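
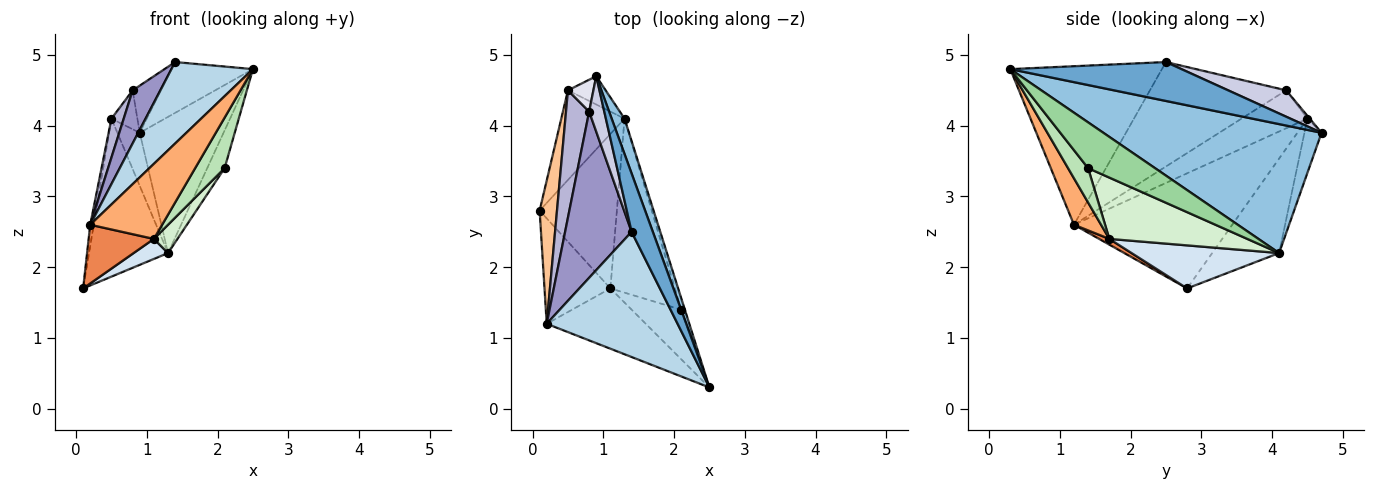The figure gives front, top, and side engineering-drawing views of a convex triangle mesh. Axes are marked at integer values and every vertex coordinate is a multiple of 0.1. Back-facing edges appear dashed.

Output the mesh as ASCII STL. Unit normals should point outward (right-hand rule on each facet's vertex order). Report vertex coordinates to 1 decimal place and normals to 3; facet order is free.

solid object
 facet normal 0.810 0.385 0.442
  outer loop
   vertex 1.4 2.5 4.9
   vertex 2.5 0.3 4.8
   vertex 0.9 4.7 3.9
  endloop
 endfacet
 facet normal 0.930 0.357 0.093
  outer loop
   vertex 1.3 4.1 2.2
   vertex 0.9 4.7 3.9
   vertex 2.5 0.3 4.8
  endloop
 endfacet
 facet normal -0.712 -0.383 0.588
  outer loop
   vertex 0.2 1.2 2.6
   vertex 2.5 0.3 4.8
   vertex 1.4 2.5 4.9
  endloop
 endfacet
 facet normal 0.484 -0.113 -0.868
  outer loop
   vertex 1.1 1.7 2.4
   vertex 0.1 2.8 1.7
   vertex 1.3 4.1 2.2
  endloop
 endfacet
 facet normal 0.076 -0.485 -0.871
  outer loop
   vertex 1.1 1.7 2.4
   vertex 0.2 1.2 2.6
   vertex 0.1 2.8 1.7
  endloop
 endfacet
 facet normal 0.282 -0.748 -0.601
  outer loop
   vertex 1.1 1.7 2.4
   vertex 2.5 0.3 4.8
   vertex 0.2 1.2 2.6
  endloop
 endfacet
 facet normal -0.989 0.022 0.149
  outer loop
   vertex 0.5 4.5 4.1
   vertex 0.1 2.8 1.7
   vertex 0.2 1.2 2.6
  endloop
 endfacet
 facet normal -0.593 0.700 -0.397
  outer loop
   vertex 0.5 4.5 4.1
   vertex 1.3 4.1 2.2
   vertex 0.1 2.8 1.7
  endloop
 endfacet
 facet normal -0.560 0.731 -0.390
  outer loop
   vertex 0.5 4.5 4.1
   vertex 0.9 4.7 3.9
   vertex 1.3 4.1 2.2
  endloop
 endfacet
 facet normal 0.965 0.251 -0.078
  outer loop
   vertex 2.1 1.4 3.4
   vertex 1.3 4.1 2.2
   vertex 2.5 0.3 4.8
  endloop
 endfacet
 facet normal 0.437 -0.642 -0.630
  outer loop
   vertex 2.1 1.4 3.4
   vertex 2.5 0.3 4.8
   vertex 1.1 1.7 2.4
  endloop
 endfacet
 facet normal 0.684 -0.117 -0.720
  outer loop
   vertex 2.1 1.4 3.4
   vertex 1.1 1.7 2.4
   vertex 1.3 4.1 2.2
  endloop
 endfacet
 facet normal -0.831 -0.169 0.529
  outer loop
   vertex 0.8 4.2 4.5
   vertex 0.2 1.2 2.6
   vertex 1.4 2.5 4.9
  endloop
 endfacet
 facet normal -0.843 -0.157 0.514
  outer loop
   vertex 0.8 4.2 4.5
   vertex 0.5 4.5 4.1
   vertex 0.2 1.2 2.6
  endloop
 endfacet
 facet normal 0.799 0.390 0.458
  outer loop
   vertex 0.8 4.2 4.5
   vertex 1.4 2.5 4.9
   vertex 0.9 4.7 3.9
  endloop
 endfacet
 facet normal -0.070 0.772 0.632
  outer loop
   vertex 0.8 4.2 4.5
   vertex 0.9 4.7 3.9
   vertex 0.5 4.5 4.1
  endloop
 endfacet
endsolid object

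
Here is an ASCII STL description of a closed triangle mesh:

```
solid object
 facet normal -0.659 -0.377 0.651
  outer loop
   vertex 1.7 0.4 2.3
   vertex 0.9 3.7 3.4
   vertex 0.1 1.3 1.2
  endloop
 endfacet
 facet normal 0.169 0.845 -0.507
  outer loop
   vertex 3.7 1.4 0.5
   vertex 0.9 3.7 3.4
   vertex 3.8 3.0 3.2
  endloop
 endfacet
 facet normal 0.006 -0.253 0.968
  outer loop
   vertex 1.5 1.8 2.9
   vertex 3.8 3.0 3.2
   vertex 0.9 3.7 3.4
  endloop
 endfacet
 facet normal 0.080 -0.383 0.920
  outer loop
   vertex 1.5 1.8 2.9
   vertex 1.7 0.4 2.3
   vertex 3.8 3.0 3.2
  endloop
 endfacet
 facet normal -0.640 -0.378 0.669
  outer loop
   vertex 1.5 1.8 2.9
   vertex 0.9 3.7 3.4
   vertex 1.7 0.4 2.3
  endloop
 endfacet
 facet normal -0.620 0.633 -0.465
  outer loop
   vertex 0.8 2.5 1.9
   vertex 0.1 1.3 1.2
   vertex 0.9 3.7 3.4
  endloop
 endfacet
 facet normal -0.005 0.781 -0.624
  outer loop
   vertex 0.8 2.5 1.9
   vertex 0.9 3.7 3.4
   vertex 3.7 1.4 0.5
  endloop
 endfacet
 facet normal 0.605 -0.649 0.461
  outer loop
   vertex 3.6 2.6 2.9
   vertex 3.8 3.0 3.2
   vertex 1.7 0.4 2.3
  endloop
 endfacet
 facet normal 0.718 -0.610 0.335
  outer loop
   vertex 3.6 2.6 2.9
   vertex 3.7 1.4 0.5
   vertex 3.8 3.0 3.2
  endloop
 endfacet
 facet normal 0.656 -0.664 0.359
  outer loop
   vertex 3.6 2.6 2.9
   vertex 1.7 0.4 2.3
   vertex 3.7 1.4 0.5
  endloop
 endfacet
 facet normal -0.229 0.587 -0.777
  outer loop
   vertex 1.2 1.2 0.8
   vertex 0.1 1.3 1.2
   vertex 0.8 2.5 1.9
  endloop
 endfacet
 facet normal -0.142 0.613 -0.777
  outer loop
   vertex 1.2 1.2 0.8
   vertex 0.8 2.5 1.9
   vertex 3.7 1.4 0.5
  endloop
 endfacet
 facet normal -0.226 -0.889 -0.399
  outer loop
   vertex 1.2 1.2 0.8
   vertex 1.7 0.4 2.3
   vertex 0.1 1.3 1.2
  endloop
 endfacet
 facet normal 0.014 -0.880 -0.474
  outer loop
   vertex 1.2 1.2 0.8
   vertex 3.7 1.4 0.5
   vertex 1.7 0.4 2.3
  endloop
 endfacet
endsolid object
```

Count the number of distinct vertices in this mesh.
9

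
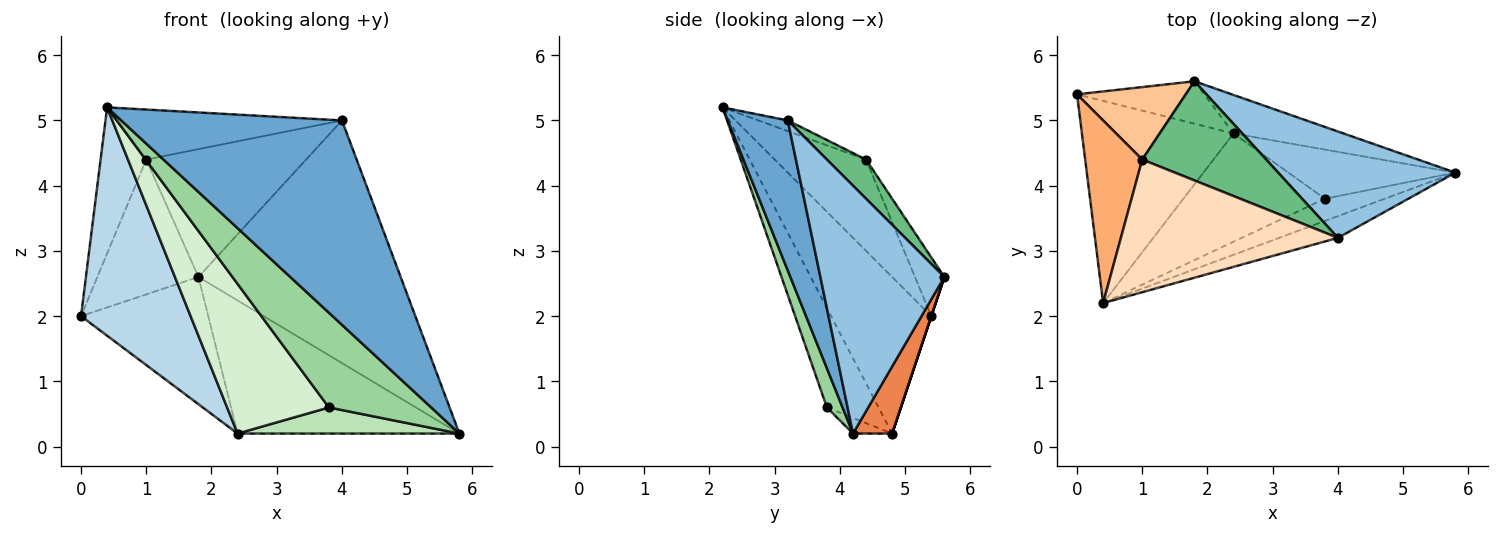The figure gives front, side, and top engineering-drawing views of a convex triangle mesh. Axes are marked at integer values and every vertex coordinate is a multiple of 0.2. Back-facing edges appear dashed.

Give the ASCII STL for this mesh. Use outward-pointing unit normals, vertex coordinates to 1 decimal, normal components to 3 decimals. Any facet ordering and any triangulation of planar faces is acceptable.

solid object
 facet normal 0.261 -0.960 -0.102
  outer loop
   vertex 4.0 3.2 5.0
   vertex 0.4 2.2 5.2
   vertex 5.8 4.2 0.2
  endloop
 endfacet
 facet normal 0.490 0.799 0.350
  outer loop
   vertex 4.0 3.2 5.0
   vertex 5.8 4.2 0.2
   vertex 1.8 5.6 2.6
  endloop
 endfacet
 facet normal -0.565 -0.618 -0.547
  outer loop
   vertex 2.4 4.8 0.2
   vertex 0.4 2.2 5.2
   vertex 0.0 5.4 2.0
  endloop
 endfacet
 facet normal 0.000 0.949 -0.316
  outer loop
   vertex 2.4 4.8 0.2
   vertex 0.0 5.4 2.0
   vertex 1.8 5.6 2.6
  endloop
 endfacet
 facet normal 0.167 0.947 -0.274
  outer loop
   vertex 2.4 4.8 0.2
   vertex 1.8 5.6 2.6
   vertex 5.8 4.2 0.2
  endloop
 endfacet
 facet normal -0.781 0.390 0.488
  outer loop
   vertex 1.0 4.4 4.4
   vertex 0.0 5.4 2.0
   vertex 0.4 2.2 5.2
  endloop
 endfacet
 facet normal -0.248 0.853 0.459
  outer loop
   vertex 1.0 4.4 4.4
   vertex 1.8 5.6 2.6
   vertex 0.0 5.4 2.0
  endloop
 endfacet
 facet normal -0.046 0.352 0.935
  outer loop
   vertex 1.0 4.4 4.4
   vertex 0.4 2.2 5.2
   vertex 4.0 3.2 5.0
  endloop
 endfacet
 facet normal 0.190 0.776 0.602
  outer loop
   vertex 1.0 4.4 4.4
   vertex 4.0 3.2 5.0
   vertex 1.8 5.6 2.6
  endloop
 endfacet
 facet normal 0.147 -0.963 -0.226
  outer loop
   vertex 3.8 3.8 0.6
   vertex 5.8 4.2 0.2
   vertex 0.4 2.2 5.2
  endloop
 endfacet
 facet normal -0.083 -0.468 -0.880
  outer loop
   vertex 3.8 3.8 0.6
   vertex 2.4 4.8 0.2
   vertex 5.8 4.2 0.2
  endloop
 endfacet
 facet normal -0.380 -0.749 -0.542
  outer loop
   vertex 3.8 3.8 0.6
   vertex 0.4 2.2 5.2
   vertex 2.4 4.8 0.2
  endloop
 endfacet
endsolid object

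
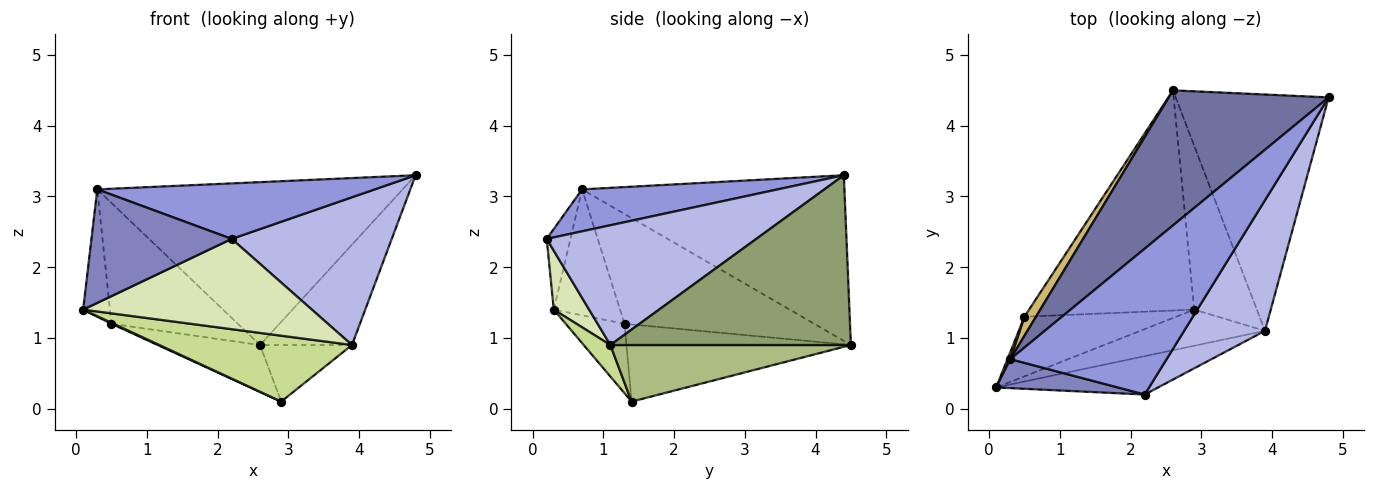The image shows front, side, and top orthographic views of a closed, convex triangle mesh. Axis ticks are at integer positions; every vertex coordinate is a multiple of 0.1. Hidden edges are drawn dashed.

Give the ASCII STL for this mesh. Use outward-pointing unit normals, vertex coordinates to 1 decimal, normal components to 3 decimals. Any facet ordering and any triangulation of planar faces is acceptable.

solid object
 facet normal -0.552 0.642 0.532
  outer loop
   vertex 0.3 0.7 3.1
   vertex 4.8 4.4 3.3
   vertex 2.6 4.5 0.9
  endloop
 endfacet
 facet normal -0.162 -0.956 0.244
  outer loop
   vertex 0.3 0.7 3.1
   vertex 0.1 0.3 1.4
   vertex 2.2 0.2 2.4
  endloop
 endfacet
 facet normal 0.243 -0.345 0.907
  outer loop
   vertex 0.3 0.7 3.1
   vertex 2.2 0.2 2.4
   vertex 4.8 4.4 3.3
  endloop
 endfacet
 facet normal 0.700 -0.535 0.473
  outer loop
   vertex 3.9 1.1 0.9
   vertex 4.8 4.4 3.3
   vertex 2.2 0.2 2.4
  endloop
 endfacet
 facet normal 0.715 0.273 -0.644
  outer loop
   vertex 3.9 1.1 0.9
   vertex 2.6 4.5 0.9
   vertex 4.8 4.4 3.3
  endloop
 endfacet
 facet normal 0.649 0.248 -0.719
  outer loop
   vertex 3.9 1.1 0.9
   vertex 2.9 1.4 0.1
   vertex 2.6 4.5 0.9
  endloop
 endfacet
 facet normal 0.121 -0.871 -0.477
  outer loop
   vertex 3.9 1.1 0.9
   vertex 0.1 0.3 1.4
   vertex 2.9 1.4 0.1
  endloop
 endfacet
 facet normal 0.141 -0.911 -0.387
  outer loop
   vertex 3.9 1.1 0.9
   vertex 2.2 0.2 2.4
   vertex 0.1 0.3 1.4
  endloop
 endfacet
 facet normal -0.927 0.375 0.021
  outer loop
   vertex 0.5 1.3 1.2
   vertex 0.1 0.3 1.4
   vertex 0.3 0.7 3.1
  endloop
 endfacet
 facet normal -0.829 0.552 0.087
  outer loop
   vertex 0.5 1.3 1.2
   vertex 0.3 0.7 3.1
   vertex 2.6 4.5 0.9
  endloop
 endfacet
 facet normal -0.416 -0.015 -0.909
  outer loop
   vertex 0.5 1.3 1.2
   vertex 2.9 1.4 0.1
   vertex 0.1 0.3 1.4
  endloop
 endfacet
 facet normal -0.416 0.189 -0.890
  outer loop
   vertex 0.5 1.3 1.2
   vertex 2.6 4.5 0.9
   vertex 2.9 1.4 0.1
  endloop
 endfacet
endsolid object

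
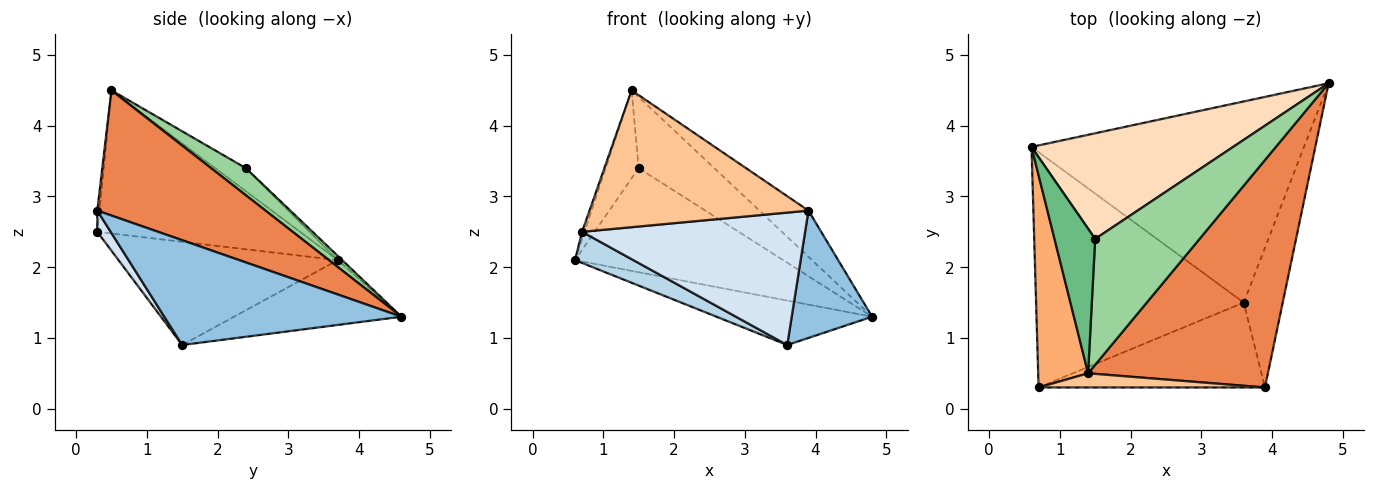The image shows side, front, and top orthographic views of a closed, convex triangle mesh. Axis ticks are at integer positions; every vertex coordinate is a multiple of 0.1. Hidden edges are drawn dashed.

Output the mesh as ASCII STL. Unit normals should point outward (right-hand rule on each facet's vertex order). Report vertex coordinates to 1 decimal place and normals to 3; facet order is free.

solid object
 facet normal -0.226 0.210 -0.951
  outer loop
   vertex 3.6 1.5 0.9
   vertex 0.6 3.7 2.1
   vertex 4.8 4.6 1.3
  endloop
 endfacet
 facet normal 0.893 -0.303 -0.332
  outer loop
   vertex 3.6 1.5 0.9
   vertex 4.8 4.6 1.3
   vertex 3.9 0.3 2.8
  endloop
 endfacet
 facet normal -0.442 -0.118 -0.889
  outer loop
   vertex 0.7 0.3 2.5
   vertex 0.6 3.7 2.1
   vertex 3.6 1.5 0.9
  endloop
 endfacet
 facet normal 0.051 -0.841 -0.539
  outer loop
   vertex 0.7 0.3 2.5
   vertex 3.6 1.5 0.9
   vertex 3.9 0.3 2.8
  endloop
 endfacet
 facet normal 0.564 0.164 0.810
  outer loop
   vertex 1.4 0.5 4.5
   vertex 3.9 0.3 2.8
   vertex 4.8 4.6 1.3
  endloop
 endfacet
 facet normal -0.944 0.011 0.329
  outer loop
   vertex 1.4 0.5 4.5
   vertex 0.6 3.7 2.1
   vertex 0.7 0.3 2.5
  endloop
 endfacet
 facet normal -0.010 -0.995 0.103
  outer loop
   vertex 1.4 0.5 4.5
   vertex 0.7 0.3 2.5
   vertex 3.9 0.3 2.8
  endloop
 endfacet
 facet normal -0.015 0.702 0.712
  outer loop
   vertex 1.5 2.4 3.4
   vertex 4.8 4.6 1.3
   vertex 0.6 3.7 2.1
  endloop
 endfacet
 facet normal -0.435 0.468 0.769
  outer loop
   vertex 1.5 2.4 3.4
   vertex 0.6 3.7 2.1
   vertex 1.4 0.5 4.5
  endloop
 endfacet
 facet normal 0.220 0.480 0.849
  outer loop
   vertex 1.5 2.4 3.4
   vertex 1.4 0.5 4.5
   vertex 4.8 4.6 1.3
  endloop
 endfacet
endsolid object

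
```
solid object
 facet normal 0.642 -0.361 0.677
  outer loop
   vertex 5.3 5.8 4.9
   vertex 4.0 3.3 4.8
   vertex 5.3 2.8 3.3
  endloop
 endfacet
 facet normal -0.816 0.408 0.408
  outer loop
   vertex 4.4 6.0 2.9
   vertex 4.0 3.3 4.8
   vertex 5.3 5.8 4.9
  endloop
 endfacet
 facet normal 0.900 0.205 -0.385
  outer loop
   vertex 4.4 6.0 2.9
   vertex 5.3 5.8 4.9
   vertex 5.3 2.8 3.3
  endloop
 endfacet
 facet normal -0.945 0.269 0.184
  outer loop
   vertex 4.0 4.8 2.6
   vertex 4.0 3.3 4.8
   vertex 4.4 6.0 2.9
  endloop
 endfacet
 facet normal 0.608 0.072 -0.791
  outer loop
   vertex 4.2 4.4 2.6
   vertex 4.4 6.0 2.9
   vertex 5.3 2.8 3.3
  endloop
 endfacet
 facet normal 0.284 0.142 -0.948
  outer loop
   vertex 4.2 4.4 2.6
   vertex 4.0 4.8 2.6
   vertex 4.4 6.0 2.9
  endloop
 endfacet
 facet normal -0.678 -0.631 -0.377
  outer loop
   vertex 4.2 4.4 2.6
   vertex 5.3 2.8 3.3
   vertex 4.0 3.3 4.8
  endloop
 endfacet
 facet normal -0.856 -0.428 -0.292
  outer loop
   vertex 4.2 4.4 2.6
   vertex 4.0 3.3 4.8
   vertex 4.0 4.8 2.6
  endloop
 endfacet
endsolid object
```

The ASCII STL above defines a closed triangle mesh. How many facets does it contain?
8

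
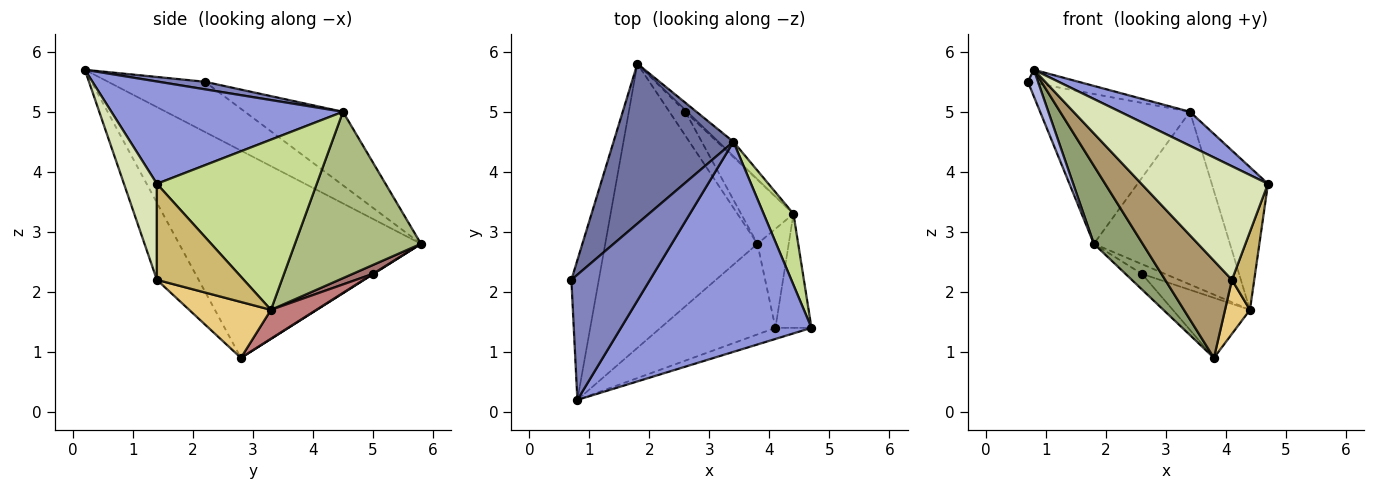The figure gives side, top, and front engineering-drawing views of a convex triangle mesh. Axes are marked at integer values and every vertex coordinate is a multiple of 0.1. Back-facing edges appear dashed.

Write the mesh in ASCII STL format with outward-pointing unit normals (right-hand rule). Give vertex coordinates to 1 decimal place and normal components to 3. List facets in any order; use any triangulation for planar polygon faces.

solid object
 facet normal -0.408 0.624 0.666
  outer loop
   vertex 3.4 4.5 5.0
   vertex 1.8 5.8 2.8
   vertex 0.7 2.2 5.5
  endloop
 endfacet
 facet normal 0.095 0.104 0.990
  outer loop
   vertex 0.8 0.2 5.7
   vertex 3.4 4.5 5.0
   vertex 0.7 2.2 5.5
  endloop
 endfacet
 facet normal 0.468 -0.141 0.872
  outer loop
   vertex 0.8 0.2 5.7
   vertex 4.7 1.4 3.8
   vertex 3.4 4.5 5.0
  endloop
 endfacet
 facet normal -0.874 -0.091 -0.478
  outer loop
   vertex 0.8 0.2 5.7
   vertex 0.7 2.2 5.5
   vertex 1.8 5.8 2.8
  endloop
 endfacet
 facet normal -0.796 -0.160 -0.584
  outer loop
   vertex 0.8 0.2 5.7
   vertex 1.8 5.8 2.8
   vertex 3.8 2.8 0.9
  endloop
 endfacet
 facet normal 0.678 0.732 -0.061
  outer loop
   vertex 4.4 3.3 1.7
   vertex 1.8 5.8 2.8
   vertex 3.4 4.5 5.0
  endloop
 endfacet
 facet normal 0.931 0.327 0.163
  outer loop
   vertex 4.4 3.3 1.7
   vertex 3.4 4.5 5.0
   vertex 4.7 1.4 3.8
  endloop
 endfacet
 facet normal 0.251 -0.963 -0.094
  outer loop
   vertex 4.1 1.4 2.2
   vertex 4.7 1.4 3.8
   vertex 0.8 0.2 5.7
  endloop
 endfacet
 facet normal -0.416 -0.665 -0.620
  outer loop
   vertex 4.1 1.4 2.2
   vertex 0.8 0.2 5.7
   vertex 3.8 2.8 0.9
  endloop
 endfacet
 facet normal 0.910 -0.234 -0.341
  outer loop
   vertex 4.1 1.4 2.2
   vertex 4.4 3.3 1.7
   vertex 4.7 1.4 3.8
  endloop
 endfacet
 facet normal 0.843 -0.257 -0.472
  outer loop
   vertex 4.1 1.4 2.2
   vertex 3.8 2.8 0.9
   vertex 4.4 3.3 1.7
  endloop
 endfacet
 facet normal 0.021 0.545 -0.838
  outer loop
   vertex 2.6 5.0 2.3
   vertex 3.8 2.8 0.9
   vertex 1.8 5.8 2.8
  endloop
 endfacet
 facet normal 0.654 0.743 -0.141
  outer loop
   vertex 2.6 5.0 2.3
   vertex 1.8 5.8 2.8
   vertex 4.4 3.3 1.7
  endloop
 endfacet
 facet normal 0.374 0.634 -0.677
  outer loop
   vertex 2.6 5.0 2.3
   vertex 4.4 3.3 1.7
   vertex 3.8 2.8 0.9
  endloop
 endfacet
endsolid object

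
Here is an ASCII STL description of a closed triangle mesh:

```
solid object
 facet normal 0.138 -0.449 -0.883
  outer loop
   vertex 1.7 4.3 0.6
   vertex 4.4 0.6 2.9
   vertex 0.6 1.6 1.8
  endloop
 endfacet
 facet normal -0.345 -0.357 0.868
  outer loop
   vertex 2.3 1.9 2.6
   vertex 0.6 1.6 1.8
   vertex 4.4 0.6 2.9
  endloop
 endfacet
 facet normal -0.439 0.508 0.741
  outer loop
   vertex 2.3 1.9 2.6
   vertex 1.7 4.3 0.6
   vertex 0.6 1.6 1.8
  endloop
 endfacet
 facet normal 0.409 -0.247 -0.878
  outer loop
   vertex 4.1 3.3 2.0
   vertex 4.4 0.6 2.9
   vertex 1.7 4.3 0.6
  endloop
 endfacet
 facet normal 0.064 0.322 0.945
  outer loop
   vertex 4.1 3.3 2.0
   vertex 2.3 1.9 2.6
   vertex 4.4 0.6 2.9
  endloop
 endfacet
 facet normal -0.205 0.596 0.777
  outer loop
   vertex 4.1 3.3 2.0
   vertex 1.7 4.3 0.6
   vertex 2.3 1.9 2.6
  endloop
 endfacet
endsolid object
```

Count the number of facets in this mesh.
6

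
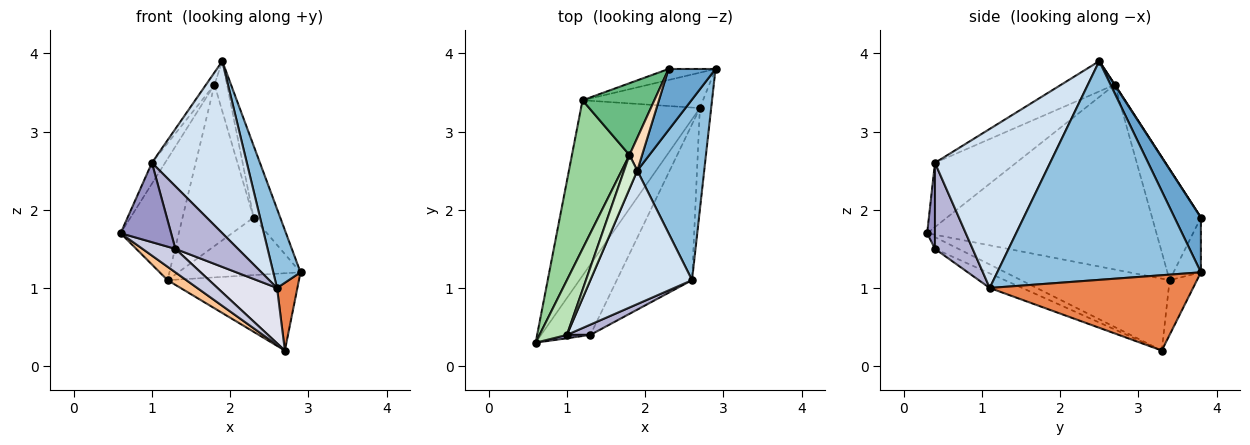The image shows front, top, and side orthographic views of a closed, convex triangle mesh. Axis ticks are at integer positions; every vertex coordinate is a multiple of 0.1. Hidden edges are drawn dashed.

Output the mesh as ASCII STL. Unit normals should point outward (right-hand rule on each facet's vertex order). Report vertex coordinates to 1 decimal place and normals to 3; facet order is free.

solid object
 facet normal 0.602 0.609 0.516
  outer loop
   vertex 1.9 2.5 3.9
   vertex 2.9 3.8 1.2
   vertex 2.3 3.8 1.9
  endloop
 endfacet
 facet normal 0.949 -0.127 0.290
  outer loop
   vertex 2.6 1.1 1.0
   vertex 2.9 3.8 1.2
   vertex 1.9 2.5 3.9
  endloop
 endfacet
 facet normal -0.215 0.959 -0.184
  outer loop
   vertex 1.2 3.4 1.1
   vertex 2.3 3.8 1.9
   vertex 2.9 3.8 1.2
  endloop
 endfacet
 facet normal 0.692 -0.570 0.442
  outer loop
   vertex 1.0 0.4 2.6
   vertex 2.6 1.1 1.0
   vertex 1.9 2.5 3.9
  endloop
 endfacet
 facet normal 0.984 -0.098 -0.148
  outer loop
   vertex 2.7 3.3 0.2
   vertex 2.9 3.8 1.2
   vertex 2.6 1.1 1.0
  endloop
 endfacet
 facet normal -0.186 0.893 -0.409
  outer loop
   vertex 2.7 3.3 0.2
   vertex 1.2 3.4 1.1
   vertex 2.9 3.8 1.2
  endloop
 endfacet
 facet normal -0.517 -0.065 -0.854
  outer loop
   vertex 2.7 3.3 0.2
   vertex 0.6 0.3 1.7
   vertex 1.2 3.4 1.1
  endloop
 endfacet
 facet normal 0.026 0.836 0.548
  outer loop
   vertex 1.8 2.7 3.6
   vertex 1.9 2.5 3.9
   vertex 2.3 3.8 1.9
  endloop
 endfacet
 facet normal -0.532 0.774 0.344
  outer loop
   vertex 1.8 2.7 3.6
   vertex 2.3 3.8 1.9
   vertex 1.2 3.4 1.1
  endloop
 endfacet
 facet normal -0.928 0.235 0.289
  outer loop
   vertex 1.8 2.7 3.6
   vertex 1.2 3.4 1.1
   vertex 0.6 0.3 1.7
  endloop
 endfacet
 facet normal -0.910 0.148 0.388
  outer loop
   vertex 1.8 2.7 3.6
   vertex 0.6 0.3 1.7
   vertex 1.0 0.4 2.6
  endloop
 endfacet
 facet normal -0.907 0.143 0.397
  outer loop
   vertex 1.8 2.7 3.6
   vertex 1.0 0.4 2.6
   vertex 1.9 2.5 3.9
  endloop
 endfacet
 facet normal 0.153 -0.987 0.042
  outer loop
   vertex 1.3 0.4 1.5
   vertex 1.0 0.4 2.6
   vertex 0.6 0.3 1.7
  endloop
 endfacet
 facet normal 0.510 -0.849 0.139
  outer loop
   vertex 1.3 0.4 1.5
   vertex 2.6 1.1 1.0
   vertex 1.0 0.4 2.6
  endloop
 endfacet
 facet normal -0.220 -0.308 -0.925
  outer loop
   vertex 1.3 0.4 1.5
   vertex 0.6 0.3 1.7
   vertex 2.7 3.3 0.2
  endloop
 endfacet
 facet normal -0.179 -0.329 -0.927
  outer loop
   vertex 1.3 0.4 1.5
   vertex 2.7 3.3 0.2
   vertex 2.6 1.1 1.0
  endloop
 endfacet
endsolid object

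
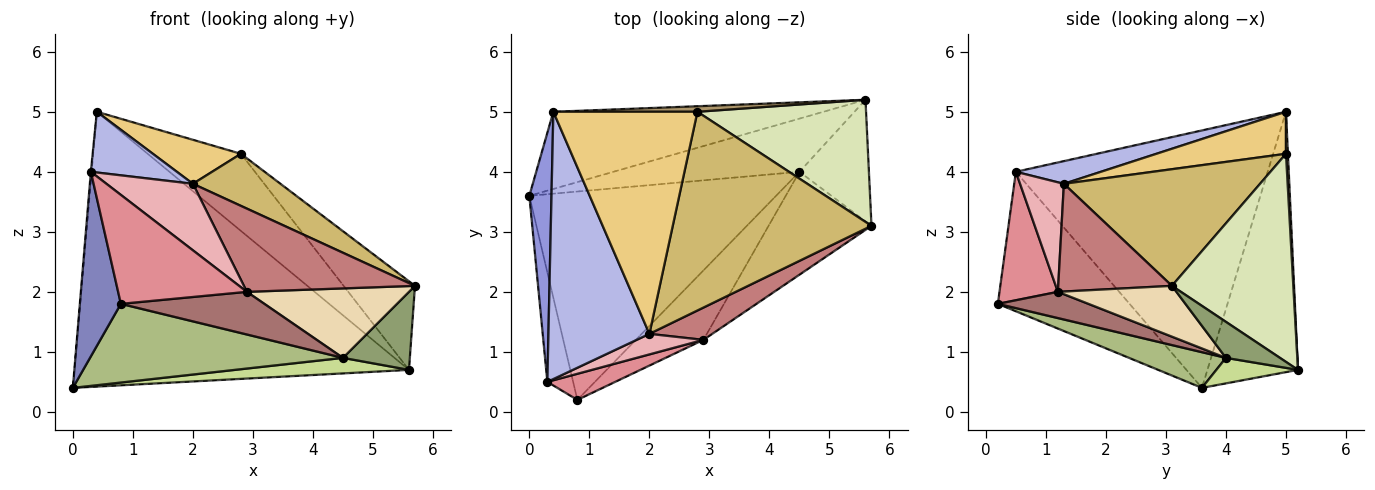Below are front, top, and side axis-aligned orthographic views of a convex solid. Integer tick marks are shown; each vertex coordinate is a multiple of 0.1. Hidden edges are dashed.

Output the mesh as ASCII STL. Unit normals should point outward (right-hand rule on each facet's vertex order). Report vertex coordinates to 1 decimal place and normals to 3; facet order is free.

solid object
 facet normal -0.252 0.932 -0.262
  outer loop
   vertex 5.6 5.2 0.7
   vertex 0.0 3.6 0.4
   vertex 0.4 5.0 5.0
  endloop
 endfacet
 facet normal -0.940 -0.293 -0.174
  outer loop
   vertex 0.3 0.5 4.0
   vertex 0.0 3.6 0.4
   vertex 0.8 0.2 1.8
  endloop
 endfacet
 facet normal -0.996 0.003 0.086
  outer loop
   vertex 0.3 0.5 4.0
   vertex 0.4 5.0 5.0
   vertex 0.0 3.6 0.4
  endloop
 endfacet
 facet normal 0.214 -0.216 0.953
  outer loop
   vertex 0.3 0.5 4.0
   vertex 2.0 1.3 3.8
   vertex 0.4 5.0 5.0
  endloop
 endfacet
 facet normal 0.400 -0.495 -0.771
  outer loop
   vertex 4.5 4.0 0.9
   vertex 5.6 5.2 0.7
   vertex 5.7 3.1 2.1
  endloop
 endfacet
 facet normal 0.134 -0.350 -0.927
  outer loop
   vertex 4.5 4.0 0.9
   vertex 0.8 0.2 1.8
   vertex 0.0 3.6 0.4
  endloop
 endfacet
 facet normal 0.130 -0.278 -0.952
  outer loop
   vertex 4.5 4.0 0.9
   vertex 0.0 3.6 0.4
   vertex 5.6 5.2 0.7
  endloop
 endfacet
 facet normal 0.707 0.415 0.573
  outer loop
   vertex 2.8 5.0 4.3
   vertex 5.7 3.1 2.1
   vertex 5.6 5.2 0.7
  endloop
 endfacet
 facet normal 0.021 0.997 0.072
  outer loop
   vertex 2.8 5.0 4.3
   vertex 5.6 5.2 0.7
   vertex 0.4 5.0 5.0
  endloop
 endfacet
 facet normal 0.494 -0.220 0.841
  outer loop
   vertex 2.8 5.0 4.3
   vertex 2.0 1.3 3.8
   vertex 5.7 3.1 2.1
  endloop
 endfacet
 facet normal 0.275 -0.187 0.943
  outer loop
   vertex 2.8 5.0 4.3
   vertex 0.4 5.0 5.0
   vertex 2.0 1.3 3.8
  endloop
 endfacet
 facet normal 0.379 -0.518 -0.767
  outer loop
   vertex 2.9 1.2 2.0
   vertex 4.5 4.0 0.9
   vertex 5.7 3.1 2.1
  endloop
 endfacet
 facet normal 0.314 -0.497 -0.809
  outer loop
   vertex 2.9 1.2 2.0
   vertex 0.8 0.2 1.8
   vertex 4.5 4.0 0.9
  endloop
 endfacet
 facet normal 0.527 -0.792 0.307
  outer loop
   vertex 2.9 1.2 2.0
   vertex 5.7 3.1 2.1
   vertex 2.0 1.3 3.8
  endloop
 endfacet
 facet normal 0.403 -0.890 0.213
  outer loop
   vertex 2.9 1.2 2.0
   vertex 0.3 0.5 4.0
   vertex 0.8 0.2 1.8
  endloop
 endfacet
 facet normal 0.436 -0.860 0.266
  outer loop
   vertex 2.9 1.2 2.0
   vertex 2.0 1.3 3.8
   vertex 0.3 0.5 4.0
  endloop
 endfacet
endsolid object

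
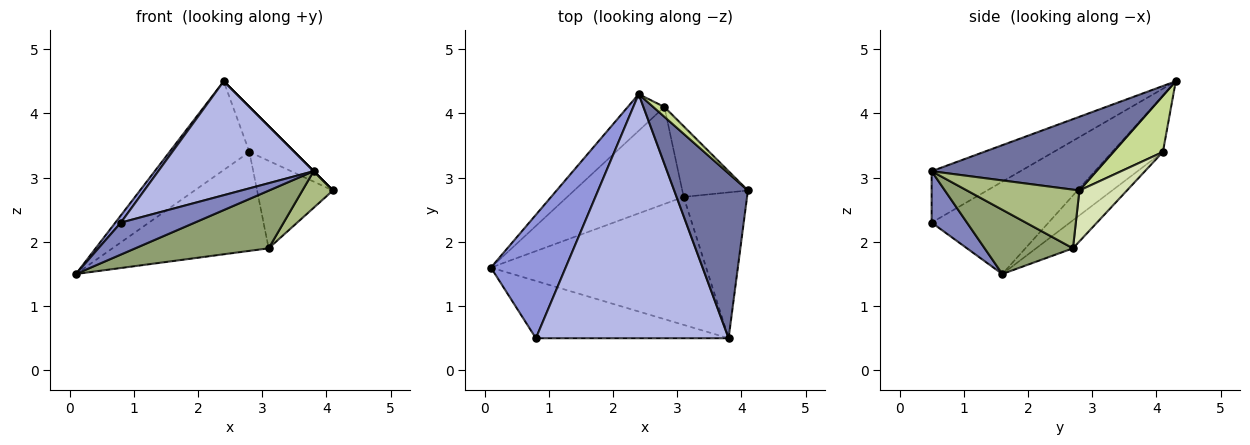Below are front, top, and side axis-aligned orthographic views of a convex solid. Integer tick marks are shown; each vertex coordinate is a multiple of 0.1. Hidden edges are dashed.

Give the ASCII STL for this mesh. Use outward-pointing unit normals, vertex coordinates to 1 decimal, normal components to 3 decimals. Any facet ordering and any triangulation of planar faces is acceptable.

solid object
 facet normal 0.707 0.000 0.707
  outer loop
   vertex 2.4 4.3 4.5
   vertex 3.8 0.5 3.1
   vertex 4.1 2.8 2.8
  endloop
 endfacet
 facet normal 0.227 -0.474 -0.851
  outer loop
   vertex 0.8 0.5 2.3
   vertex 0.1 1.6 1.5
   vertex 3.8 0.5 3.1
  endloop
 endfacet
 facet normal -0.777 -0.037 0.629
  outer loop
   vertex 0.8 0.5 2.3
   vertex 2.4 4.3 4.5
   vertex 0.1 1.6 1.5
  endloop
 endfacet
 facet normal -0.235 -0.411 0.881
  outer loop
   vertex 0.8 0.5 2.3
   vertex 3.8 0.5 3.1
   vertex 2.4 4.3 4.5
  endloop
 endfacet
 facet normal 0.263 -0.396 -0.880
  outer loop
   vertex 3.1 2.7 1.9
   vertex 3.8 0.5 3.1
   vertex 0.1 1.6 1.5
  endloop
 endfacet
 facet normal 0.668 -0.181 -0.722
  outer loop
   vertex 3.1 2.7 1.9
   vertex 4.1 2.8 2.8
   vertex 3.8 0.5 3.1
  endloop
 endfacet
 facet normal 0.732 0.665 0.145
  outer loop
   vertex 2.8 4.1 3.4
   vertex 2.4 4.3 4.5
   vertex 4.1 2.8 2.8
  endloop
 endfacet
 facet normal 0.438 0.699 -0.565
  outer loop
   vertex 2.8 4.1 3.4
   vertex 4.1 2.8 2.8
   vertex 3.1 2.7 1.9
  endloop
 endfacet
 facet normal -0.506 0.797 -0.329
  outer loop
   vertex 2.8 4.1 3.4
   vertex 0.1 1.6 1.5
   vertex 2.4 4.3 4.5
  endloop
 endfacet
 facet normal -0.166 0.704 -0.690
  outer loop
   vertex 2.8 4.1 3.4
   vertex 3.1 2.7 1.9
   vertex 0.1 1.6 1.5
  endloop
 endfacet
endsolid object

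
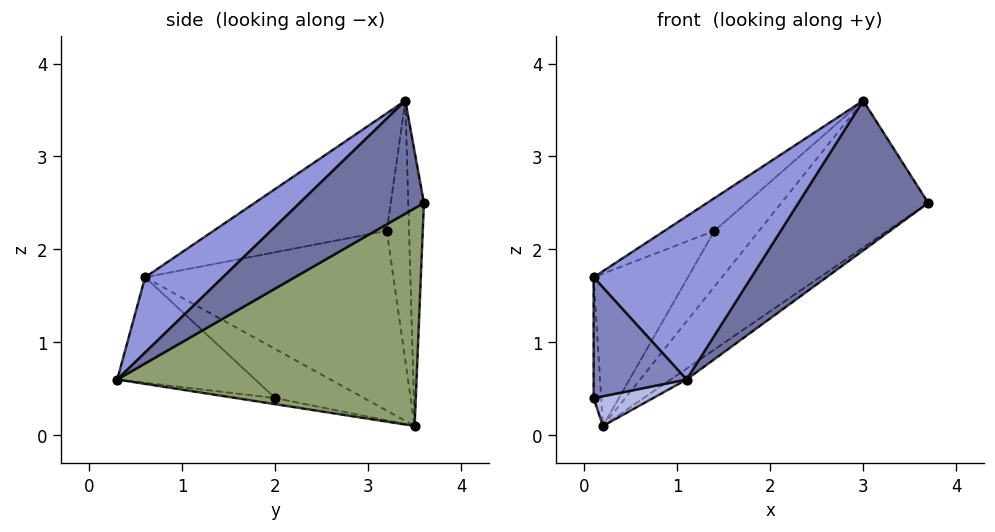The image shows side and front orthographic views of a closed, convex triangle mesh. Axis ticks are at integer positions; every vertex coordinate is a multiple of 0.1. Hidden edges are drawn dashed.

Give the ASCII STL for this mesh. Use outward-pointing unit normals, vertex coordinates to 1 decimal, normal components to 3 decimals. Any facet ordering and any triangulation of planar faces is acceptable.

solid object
 facet normal 0.661 -0.690 0.295
  outer loop
   vertex 3.0 3.4 3.6
   vertex 1.1 0.3 0.6
   vertex 3.7 3.6 2.5
  endloop
 endfacet
 facet normal -0.711 -0.479 -0.516
  outer loop
   vertex 0.1 0.6 1.7
   vertex 0.1 2.0 0.4
   vertex 1.1 0.3 0.6
  endloop
 endfacet
 facet normal 0.371 -0.753 0.543
  outer loop
   vertex 0.1 0.6 1.7
   vertex 1.1 0.3 0.6
   vertex 3.0 3.4 3.6
  endloop
 endfacet
 facet normal -0.123 -0.187 -0.975
  outer loop
   vertex 0.2 3.5 0.1
   vertex 1.1 0.3 0.6
   vertex 0.1 2.0 0.4
  endloop
 endfacet
 facet normal 0.565 0.030 -0.825
  outer loop
   vertex 0.2 3.5 0.1
   vertex 3.7 3.6 2.5
   vertex 1.1 0.3 0.6
  endloop
 endfacet
 facet normal -0.105 0.988 0.113
  outer loop
   vertex 0.2 3.5 0.1
   vertex 3.0 3.4 3.6
   vertex 3.7 3.6 2.5
  endloop
 endfacet
 facet normal -0.992 0.084 0.091
  outer loop
   vertex 0.2 3.5 0.1
   vertex 0.1 2.0 0.4
   vertex 0.1 0.6 1.7
  endloop
 endfacet
 facet normal -0.660 0.190 0.727
  outer loop
   vertex 1.4 3.2 2.2
   vertex 0.1 0.6 1.7
   vertex 3.0 3.4 3.6
  endloop
 endfacet
 facet normal -0.418 0.835 0.358
  outer loop
   vertex 1.4 3.2 2.2
   vertex 3.0 3.4 3.6
   vertex 0.2 3.5 0.1
  endloop
 endfacet
 facet normal -0.807 0.306 0.505
  outer loop
   vertex 1.4 3.2 2.2
   vertex 0.2 3.5 0.1
   vertex 0.1 0.6 1.7
  endloop
 endfacet
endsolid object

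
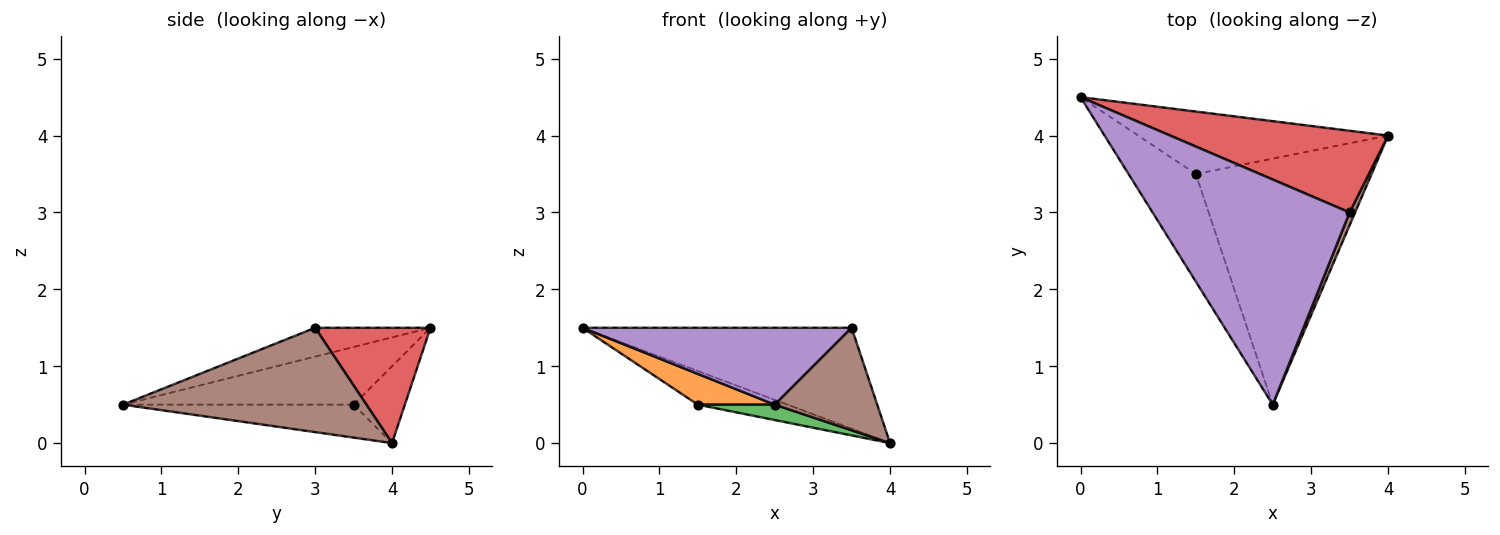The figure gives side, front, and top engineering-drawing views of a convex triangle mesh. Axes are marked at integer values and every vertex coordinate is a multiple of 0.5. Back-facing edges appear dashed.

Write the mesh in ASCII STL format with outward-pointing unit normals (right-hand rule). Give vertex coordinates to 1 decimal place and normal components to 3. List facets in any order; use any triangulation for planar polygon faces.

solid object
 facet normal -0.261 0.458 -0.850
  outer loop
   vertex 1.5 3.5 0.5
   vertex 0.0 4.5 1.5
   vertex 4.0 4.0 0.0
  endloop
 endfacet
 facet normal -0.636 -0.212 -0.742
  outer loop
   vertex 1.5 3.5 0.5
   vertex 2.5 0.5 0.5
   vertex 0.0 4.5 1.5
  endloop
 endfacet
 facet normal -0.184 -0.061 -0.981
  outer loop
   vertex 1.5 3.5 0.5
   vertex 4.0 4.0 0.0
   vertex 2.5 0.5 0.5
  endloop
 endfacet
 facet normal 0.316 0.737 0.597
  outer loop
   vertex 3.5 3.0 1.5
   vertex 4.0 4.0 0.0
   vertex 0.0 4.5 1.5
  endloop
 endfacet
 facet normal -0.137 -0.320 0.937
  outer loop
   vertex 3.5 3.0 1.5
   vertex 0.0 4.5 1.5
   vertex 2.5 0.5 0.5
  endloop
 endfacet
 facet normal 0.921 -0.388 0.048
  outer loop
   vertex 3.5 3.0 1.5
   vertex 2.5 0.5 0.5
   vertex 4.0 4.0 0.0
  endloop
 endfacet
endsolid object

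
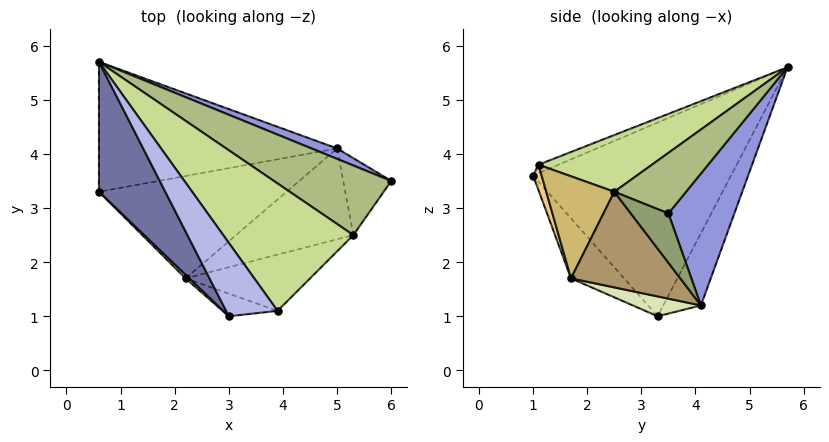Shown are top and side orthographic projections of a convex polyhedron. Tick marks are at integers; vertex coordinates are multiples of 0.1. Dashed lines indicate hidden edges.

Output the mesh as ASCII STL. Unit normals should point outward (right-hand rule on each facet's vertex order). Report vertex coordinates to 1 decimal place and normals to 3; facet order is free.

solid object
 facet normal -0.804 -0.528 0.275
  outer loop
   vertex 3.0 1.0 3.6
   vertex 0.6 5.7 5.6
   vertex 0.6 3.3 1.0
  endloop
 endfacet
 facet normal -0.139 0.878 -0.458
  outer loop
   vertex 5.0 4.1 1.2
   vertex 0.6 3.3 1.0
   vertex 0.6 5.7 5.6
  endloop
 endfacet
 facet normal 0.410 0.909 0.080
  outer loop
   vertex 5.0 4.1 1.2
   vertex 0.6 5.7 5.6
   vertex 6.0 3.5 2.9
  endloop
 endfacet
 facet normal -0.146 -0.450 0.881
  outer loop
   vertex 3.9 1.1 3.8
   vertex 0.6 5.7 5.6
   vertex 3.0 1.0 3.6
  endloop
 endfacet
 facet normal 0.565 -0.615 -0.550
  outer loop
   vertex 5.3 2.5 3.3
   vertex 5.0 4.1 1.2
   vertex 6.0 3.5 2.9
  endloop
 endfacet
 facet normal 0.458 0.035 0.888
  outer loop
   vertex 5.3 2.5 3.3
   vertex 6.0 3.5 2.9
   vertex 0.6 5.7 5.6
  endloop
 endfacet
 facet normal 0.398 -0.072 0.914
  outer loop
   vertex 5.3 2.5 3.3
   vertex 0.6 5.7 5.6
   vertex 3.9 1.1 3.8
  endloop
 endfacet
 facet normal 0.100 -0.313 -0.944
  outer loop
   vertex 2.2 1.7 1.7
   vertex 0.6 3.3 1.0
   vertex 5.0 4.1 1.2
  endloop
 endfacet
 facet normal 0.470 -0.668 -0.576
  outer loop
   vertex 2.2 1.7 1.7
   vertex 5.0 4.1 1.2
   vertex 5.3 2.5 3.3
  endloop
 endfacet
 facet normal 0.469 -0.673 -0.572
  outer loop
   vertex 2.2 1.7 1.7
   vertex 5.3 2.5 3.3
   vertex 3.9 1.1 3.8
  endloop
 endfacet
 facet normal 0.190 -0.893 -0.409
  outer loop
   vertex 2.2 1.7 1.7
   vertex 3.9 1.1 3.8
   vertex 3.0 1.0 3.6
  endloop
 endfacet
 facet normal -0.716 -0.696 0.045
  outer loop
   vertex 2.2 1.7 1.7
   vertex 3.0 1.0 3.6
   vertex 0.6 3.3 1.0
  endloop
 endfacet
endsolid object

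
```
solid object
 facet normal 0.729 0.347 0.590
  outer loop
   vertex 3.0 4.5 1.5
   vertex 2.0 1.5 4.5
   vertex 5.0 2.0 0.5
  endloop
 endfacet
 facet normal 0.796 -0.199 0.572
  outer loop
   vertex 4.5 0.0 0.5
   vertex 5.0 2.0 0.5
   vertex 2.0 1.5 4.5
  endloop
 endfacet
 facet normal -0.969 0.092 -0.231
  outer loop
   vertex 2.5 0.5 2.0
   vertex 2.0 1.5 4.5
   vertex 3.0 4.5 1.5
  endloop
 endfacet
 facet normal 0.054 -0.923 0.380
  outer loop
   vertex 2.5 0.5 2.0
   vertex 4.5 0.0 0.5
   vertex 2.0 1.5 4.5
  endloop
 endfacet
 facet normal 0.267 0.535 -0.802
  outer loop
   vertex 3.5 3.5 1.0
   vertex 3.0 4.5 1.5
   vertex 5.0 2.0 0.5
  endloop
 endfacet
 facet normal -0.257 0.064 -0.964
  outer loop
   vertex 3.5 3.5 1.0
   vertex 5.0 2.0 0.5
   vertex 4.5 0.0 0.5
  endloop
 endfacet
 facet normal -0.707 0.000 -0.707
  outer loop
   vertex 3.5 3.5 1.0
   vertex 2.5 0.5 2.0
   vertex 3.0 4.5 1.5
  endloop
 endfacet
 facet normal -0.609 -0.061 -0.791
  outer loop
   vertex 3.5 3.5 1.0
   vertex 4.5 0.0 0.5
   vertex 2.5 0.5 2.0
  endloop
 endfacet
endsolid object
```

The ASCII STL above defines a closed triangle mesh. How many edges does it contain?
12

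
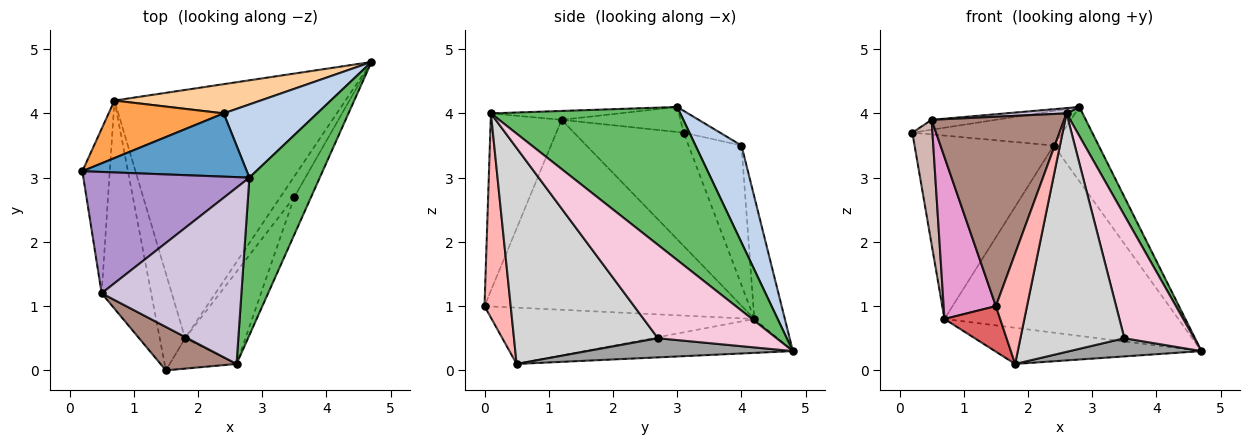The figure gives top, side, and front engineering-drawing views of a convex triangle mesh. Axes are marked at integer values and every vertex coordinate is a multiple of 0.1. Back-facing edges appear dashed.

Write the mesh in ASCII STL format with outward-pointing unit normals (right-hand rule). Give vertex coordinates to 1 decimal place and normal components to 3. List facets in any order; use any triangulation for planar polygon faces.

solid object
 facet normal -0.116 0.477 0.871
  outer loop
   vertex 2.4 4.0 3.5
   vertex 0.2 3.1 3.7
   vertex 2.8 3.0 4.1
  endloop
 endfacet
 facet normal 0.589 0.576 0.567
  outer loop
   vertex 2.4 4.0 3.5
   vertex 2.8 3.0 4.1
   vertex 4.7 4.8 0.3
  endloop
 endfacet
 facet normal -0.341 0.897 0.281
  outer loop
   vertex 2.4 4.0 3.5
   vertex 0.7 4.2 0.8
   vertex 0.2 3.1 3.7
  endloop
 endfacet
 facet normal -0.128 0.980 0.153
  outer loop
   vertex 2.4 4.0 3.5
   vertex 4.7 4.8 0.3
   vertex 0.7 4.2 0.8
  endloop
 endfacet
 facet normal 0.906 -0.077 0.417
  outer loop
   vertex 2.6 0.1 4.0
   vertex 4.7 4.8 0.3
   vertex 2.8 3.0 4.1
  endloop
 endfacet
 facet normal -0.144 0.143 -0.979
  outer loop
   vertex 1.8 0.5 0.1
   vertex 0.7 4.2 0.8
   vertex 4.7 4.8 0.3
  endloop
 endfacet
 facet normal -0.895 -0.190 -0.404
  outer loop
   vertex 1.8 0.5 0.1
   vertex 1.5 0.0 1.0
   vertex 0.7 4.2 0.8
  endloop
 endfacet
 facet normal 0.630 -0.749 -0.206
  outer loop
   vertex 1.8 0.5 0.1
   vertex 2.6 0.1 4.0
   vertex 1.5 0.0 1.0
  endloop
 endfacet
 facet normal -0.149 0.080 0.986
  outer loop
   vertex 0.5 1.2 3.9
   vertex 2.8 3.0 4.1
   vertex 0.2 3.1 3.7
  endloop
 endfacet
 facet normal -0.063 -0.030 0.998
  outer loop
   vertex 0.5 1.2 3.9
   vertex 2.6 0.1 4.0
   vertex 2.8 3.0 4.1
  endloop
 endfacet
 facet normal -0.462 -0.864 0.198
  outer loop
   vertex 0.5 1.2 3.9
   vertex 1.5 0.0 1.0
   vertex 2.6 0.1 4.0
  endloop
 endfacet
 facet normal -0.957 -0.175 -0.232
  outer loop
   vertex 0.5 1.2 3.9
   vertex 0.2 3.1 3.7
   vertex 0.7 4.2 0.8
  endloop
 endfacet
 facet normal -0.949 -0.193 -0.248
  outer loop
   vertex 0.5 1.2 3.9
   vertex 0.7 4.2 0.8
   vertex 1.5 0.0 1.0
  endloop
 endfacet
 facet normal 0.852 -0.501 -0.153
  outer loop
   vertex 3.5 2.7 0.5
   vertex 4.7 4.8 0.3
   vertex 2.6 0.1 4.0
  endloop
 endfacet
 facet normal 0.718 -0.460 -0.522
  outer loop
   vertex 3.5 2.7 0.5
   vertex 1.8 0.5 0.1
   vertex 4.7 4.8 0.3
  endloop
 endfacet
 facet normal 0.791 -0.571 -0.221
  outer loop
   vertex 3.5 2.7 0.5
   vertex 2.6 0.1 4.0
   vertex 1.8 0.5 0.1
  endloop
 endfacet
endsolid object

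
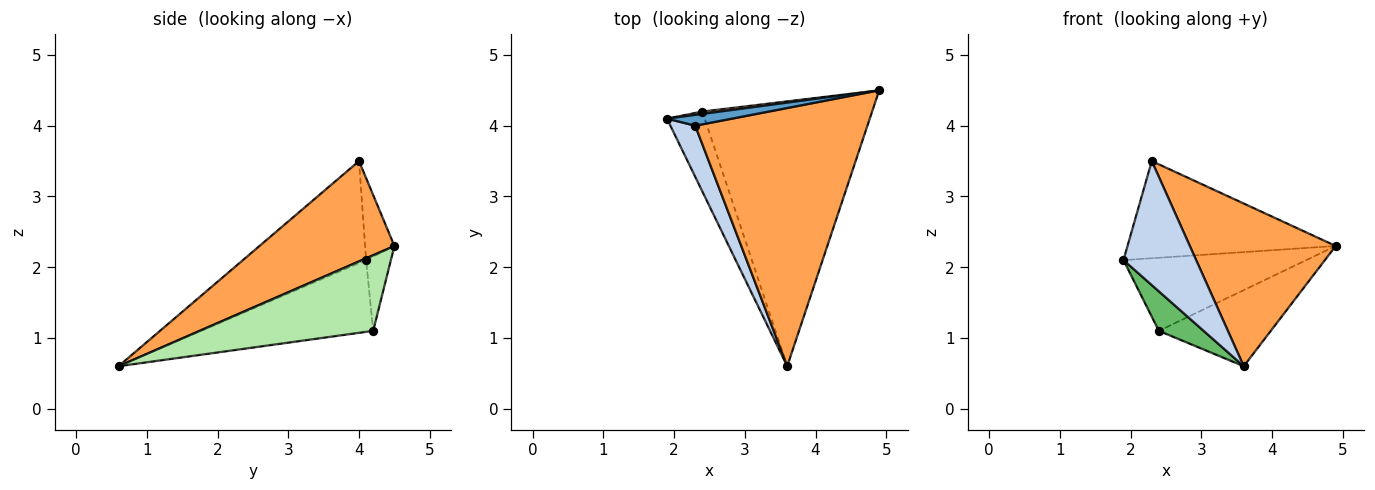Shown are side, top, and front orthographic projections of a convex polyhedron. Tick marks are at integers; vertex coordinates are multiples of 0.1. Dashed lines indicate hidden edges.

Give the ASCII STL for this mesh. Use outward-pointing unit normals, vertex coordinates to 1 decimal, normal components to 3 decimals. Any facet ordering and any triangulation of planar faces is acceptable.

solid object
 facet normal -0.139 0.984 0.110
  outer loop
   vertex 2.3 4.0 3.5
   vertex 4.9 4.5 2.3
   vertex 1.9 4.1 2.1
  endloop
 endfacet
 facet normal -0.843 -0.497 0.205
  outer loop
   vertex 2.3 4.0 3.5
   vertex 1.9 4.1 2.1
   vertex 3.6 0.6 0.6
  endloop
 endfacet
 facet normal 0.442 -0.478 0.759
  outer loop
   vertex 2.3 4.0 3.5
   vertex 3.6 0.6 0.6
   vertex 4.9 4.5 2.3
  endloop
 endfacet
 facet normal -0.134 0.990 0.032
  outer loop
   vertex 2.4 4.2 1.1
   vertex 1.9 4.1 2.1
   vertex 4.9 4.5 2.3
  endloop
 endfacet
 facet normal -0.862 -0.224 -0.454
  outer loop
   vertex 2.4 4.2 1.1
   vertex 3.6 0.6 0.6
   vertex 1.9 4.1 2.1
  endloop
 endfacet
 facet normal 0.394 0.254 -0.884
  outer loop
   vertex 2.4 4.2 1.1
   vertex 4.9 4.5 2.3
   vertex 3.6 0.6 0.6
  endloop
 endfacet
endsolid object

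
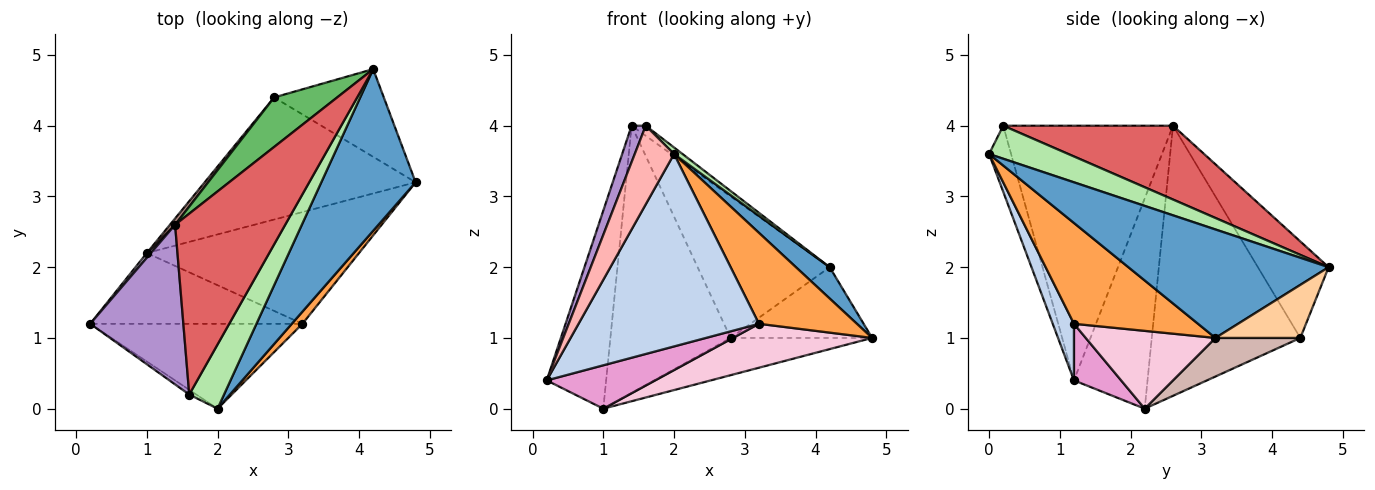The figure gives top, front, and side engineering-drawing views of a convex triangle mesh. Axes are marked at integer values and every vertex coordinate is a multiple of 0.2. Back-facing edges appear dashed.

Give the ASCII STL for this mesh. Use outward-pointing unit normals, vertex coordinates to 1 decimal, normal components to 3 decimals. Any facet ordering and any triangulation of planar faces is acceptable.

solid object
 facet normal 0.749 -0.126 0.651
  outer loop
   vertex 4.2 4.8 2.0
   vertex 2.0 0.0 3.6
   vertex 4.8 3.2 1.0
  endloop
 endfacet
 facet normal 0.107 -0.910 -0.401
  outer loop
   vertex 3.2 1.2 1.2
   vertex 2.0 0.0 3.6
   vertex 0.2 1.2 0.4
  endloop
 endfacet
 facet normal 0.782 -0.618 0.082
  outer loop
   vertex 3.2 1.2 1.2
   vertex 4.8 3.2 1.0
   vertex 2.0 0.0 3.6
  endloop
 endfacet
 facet normal 0.352 0.587 -0.728
  outer loop
   vertex 2.8 4.4 1.0
   vertex 4.2 4.8 2.0
   vertex 4.8 3.2 1.0
  endloop
 endfacet
 facet normal -0.451 0.842 0.295
  outer loop
   vertex 2.8 4.4 1.0
   vertex 1.4 2.6 4.0
   vertex 4.2 4.8 2.0
  endloop
 endfacet
 facet normal 0.687 -0.074 0.723
  outer loop
   vertex 1.6 0.2 4.0
   vertex 2.0 0.0 3.6
   vertex 4.2 4.8 2.0
  endloop
 endfacet
 facet normal 0.556 0.046 0.830
  outer loop
   vertex 1.6 0.2 4.0
   vertex 4.2 4.8 2.0
   vertex 1.4 2.6 4.0
  endloop
 endfacet
 facet normal -0.488 -0.871 -0.052
  outer loop
   vertex 1.6 0.2 4.0
   vertex 0.2 1.2 0.4
   vertex 2.0 0.0 3.6
  endloop
 endfacet
 facet normal -0.936 -0.078 0.342
  outer loop
   vertex 1.6 0.2 4.0
   vertex 1.4 2.6 4.0
   vertex 0.2 1.2 0.4
  endloop
 endfacet
 facet normal -0.778 0.628 0.015
  outer loop
   vertex 1.0 2.2 0.0
   vertex 0.2 1.2 0.4
   vertex 1.4 2.6 4.0
  endloop
 endfacet
 facet normal -0.777 0.629 0.015
  outer loop
   vertex 1.0 2.2 0.0
   vertex 1.4 2.6 4.0
   vertex 2.8 4.4 1.0
  endloop
 endfacet
 facet normal 0.172 0.287 -0.942
  outer loop
   vertex 1.0 2.2 0.0
   vertex 2.8 4.4 1.0
   vertex 4.8 3.2 1.0
  endloop
 endfacet
 facet normal 0.222 -0.510 -0.831
  outer loop
   vertex 1.0 2.2 0.0
   vertex 3.2 1.2 1.2
   vertex 0.2 1.2 0.4
  endloop
 endfacet
 facet normal 0.323 -0.346 -0.881
  outer loop
   vertex 1.0 2.2 0.0
   vertex 4.8 3.2 1.0
   vertex 3.2 1.2 1.2
  endloop
 endfacet
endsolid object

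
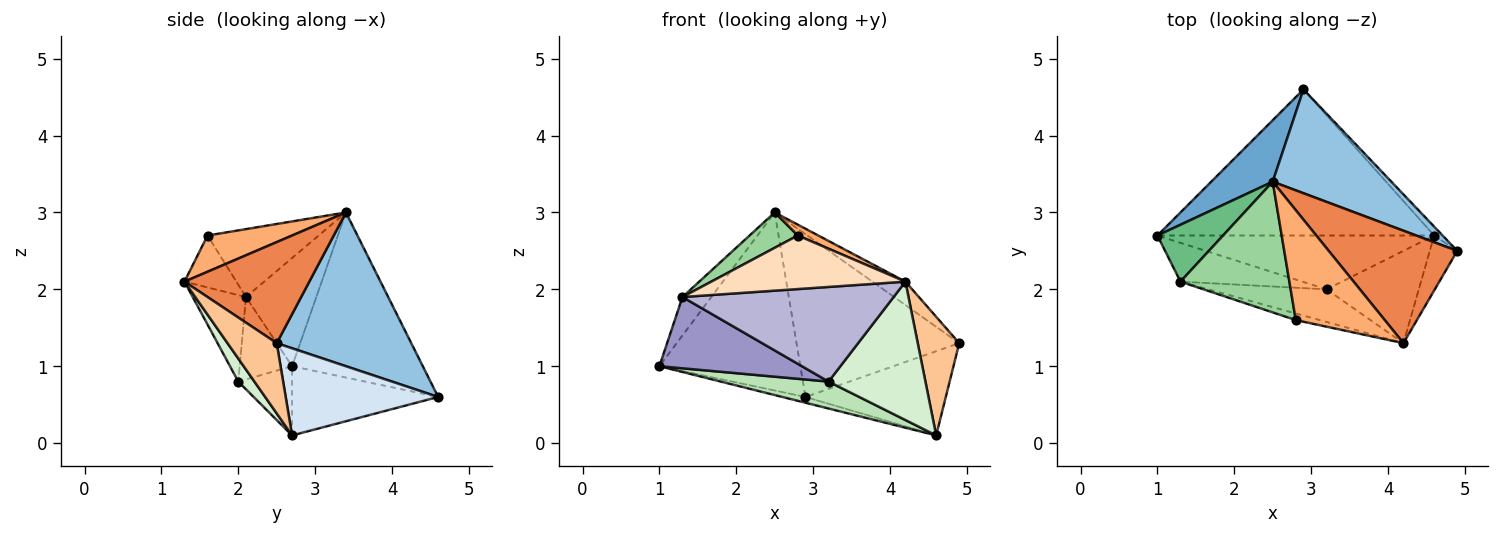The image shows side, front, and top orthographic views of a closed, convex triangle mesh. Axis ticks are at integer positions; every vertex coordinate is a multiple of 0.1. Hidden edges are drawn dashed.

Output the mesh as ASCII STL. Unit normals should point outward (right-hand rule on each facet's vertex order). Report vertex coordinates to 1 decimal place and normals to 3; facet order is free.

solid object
 facet normal -0.659 0.711 0.246
  outer loop
   vertex 2.5 3.4 3.0
   vertex 2.9 4.6 0.6
   vertex 1.0 2.7 1.0
  endloop
 endfacet
 facet normal 0.572 0.692 0.441
  outer loop
   vertex 2.5 3.4 3.0
   vertex 4.9 2.5 1.3
   vertex 2.9 4.6 0.6
  endloop
 endfacet
 facet normal -0.242 0.038 -0.969
  outer loop
   vertex 4.6 2.7 0.1
   vertex 1.0 2.7 1.0
   vertex 2.9 4.6 0.6
  endloop
 endfacet
 facet normal 0.734 0.675 -0.071
  outer loop
   vertex 4.6 2.7 0.1
   vertex 2.9 4.6 0.6
   vertex 4.9 2.5 1.3
  endloop
 endfacet
 facet normal 0.610 0.161 0.776
  outer loop
   vertex 4.2 1.3 2.1
   vertex 4.9 2.5 1.3
   vertex 2.5 3.4 3.0
  endloop
 endfacet
 facet normal 0.376 -0.091 0.922
  outer loop
   vertex 4.2 1.3 2.1
   vertex 2.5 3.4 3.0
   vertex 2.8 1.6 2.7
  endloop
 endfacet
 facet normal 0.732 -0.618 -0.286
  outer loop
   vertex 4.2 1.3 2.1
   vertex 4.6 2.7 0.1
   vertex 4.9 2.5 1.3
  endloop
 endfacet
 facet normal -0.256 -0.959 -0.119
  outer loop
   vertex 1.3 2.1 1.9
   vertex 4.2 1.3 2.1
   vertex 2.8 1.6 2.7
  endloop
 endfacet
 facet normal -0.807 0.331 0.489
  outer loop
   vertex 1.3 2.1 1.9
   vertex 2.5 3.4 3.0
   vertex 1.0 2.7 1.0
  endloop
 endfacet
 facet normal -0.516 -0.224 0.827
  outer loop
   vertex 1.3 2.1 1.9
   vertex 2.8 1.6 2.7
   vertex 2.5 3.4 3.0
  endloop
 endfacet
 facet normal -0.218 -0.436 -0.873
  outer loop
   vertex 3.2 2.0 0.8
   vertex 1.0 2.7 1.0
   vertex 4.6 2.7 0.1
  endloop
 endfacet
 facet normal 0.137 -0.824 -0.549
  outer loop
   vertex 3.2 2.0 0.8
   vertex 4.6 2.7 0.1
   vertex 4.2 1.3 2.1
  endloop
 endfacet
 facet normal -0.307 -0.836 -0.455
  outer loop
   vertex 3.2 2.0 0.8
   vertex 1.3 2.1 1.9
   vertex 1.0 2.7 1.0
  endloop
 endfacet
 facet normal -0.232 -0.920 -0.317
  outer loop
   vertex 3.2 2.0 0.8
   vertex 4.2 1.3 2.1
   vertex 1.3 2.1 1.9
  endloop
 endfacet
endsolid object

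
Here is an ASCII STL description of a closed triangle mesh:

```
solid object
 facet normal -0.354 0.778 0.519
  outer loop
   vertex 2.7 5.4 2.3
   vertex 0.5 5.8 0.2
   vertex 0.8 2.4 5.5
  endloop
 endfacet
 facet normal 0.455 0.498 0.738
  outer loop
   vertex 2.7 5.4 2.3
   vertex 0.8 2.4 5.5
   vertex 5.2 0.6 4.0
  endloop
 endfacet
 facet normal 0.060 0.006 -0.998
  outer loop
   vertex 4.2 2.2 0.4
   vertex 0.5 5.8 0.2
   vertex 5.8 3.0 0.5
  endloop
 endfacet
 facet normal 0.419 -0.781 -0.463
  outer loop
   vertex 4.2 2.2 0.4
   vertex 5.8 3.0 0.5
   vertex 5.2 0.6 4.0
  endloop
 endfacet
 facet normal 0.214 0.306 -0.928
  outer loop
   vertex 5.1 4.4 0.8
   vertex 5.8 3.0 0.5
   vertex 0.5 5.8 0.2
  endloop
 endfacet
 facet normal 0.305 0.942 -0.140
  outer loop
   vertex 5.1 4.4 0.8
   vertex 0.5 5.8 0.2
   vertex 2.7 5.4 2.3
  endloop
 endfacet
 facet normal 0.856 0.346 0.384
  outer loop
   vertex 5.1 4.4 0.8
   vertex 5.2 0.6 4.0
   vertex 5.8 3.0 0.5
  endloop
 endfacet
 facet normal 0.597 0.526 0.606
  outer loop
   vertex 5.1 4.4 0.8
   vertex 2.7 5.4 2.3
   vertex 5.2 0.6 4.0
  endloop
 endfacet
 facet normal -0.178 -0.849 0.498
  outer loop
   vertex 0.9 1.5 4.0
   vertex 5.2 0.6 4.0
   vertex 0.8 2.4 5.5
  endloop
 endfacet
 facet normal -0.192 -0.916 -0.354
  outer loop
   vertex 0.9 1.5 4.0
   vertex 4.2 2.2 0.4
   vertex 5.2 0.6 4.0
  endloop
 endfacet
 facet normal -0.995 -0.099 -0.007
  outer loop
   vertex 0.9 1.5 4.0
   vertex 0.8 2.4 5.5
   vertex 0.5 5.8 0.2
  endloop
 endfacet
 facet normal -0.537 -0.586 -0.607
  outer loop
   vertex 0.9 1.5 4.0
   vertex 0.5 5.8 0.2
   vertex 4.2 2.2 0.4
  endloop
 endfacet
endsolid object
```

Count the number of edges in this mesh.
18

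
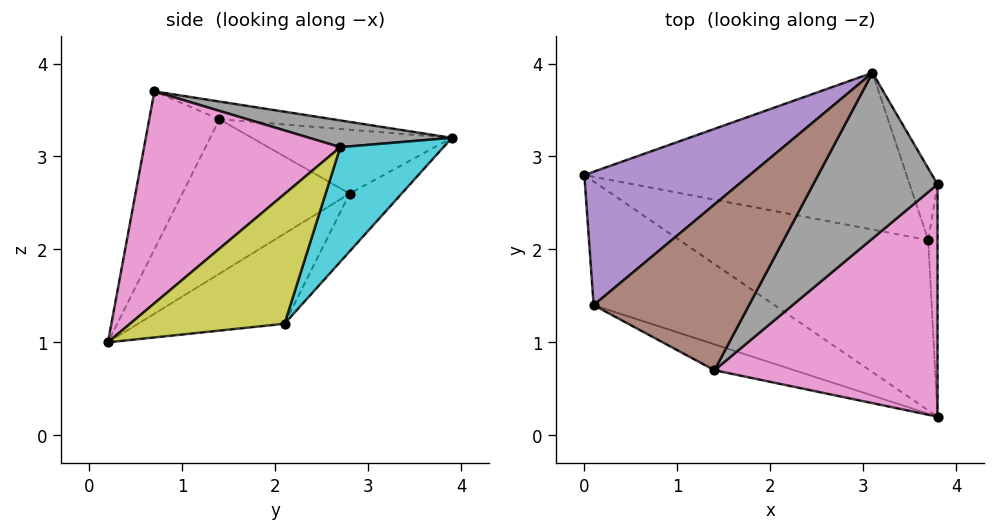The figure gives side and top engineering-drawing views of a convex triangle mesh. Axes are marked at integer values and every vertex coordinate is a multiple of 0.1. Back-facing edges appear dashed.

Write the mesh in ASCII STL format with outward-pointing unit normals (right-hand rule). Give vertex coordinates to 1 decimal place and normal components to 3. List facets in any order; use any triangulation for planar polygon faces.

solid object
 facet normal -0.339 0.081 -0.937
  outer loop
   vertex 3.7 2.1 1.2
   vertex 3.8 0.2 1.0
   vertex 0.0 2.8 2.6
  endloop
 endfacet
 facet normal -0.123 0.719 -0.684
  outer loop
   vertex 3.7 2.1 1.2
   vertex 0.0 2.8 2.6
   vertex 3.1 3.9 3.2
  endloop
 endfacet
 facet normal -0.585 -0.433 -0.685
  outer loop
   vertex 0.1 1.4 3.4
   vertex 0.0 2.8 2.6
   vertex 3.8 0.2 1.0
  endloop
 endfacet
 facet normal -0.424 -0.880 -0.214
  outer loop
   vertex 0.1 1.4 3.4
   vertex 3.8 0.2 1.0
   vertex 1.4 0.7 3.7
  endloop
 endfacet
 facet normal -0.322 0.452 0.832
  outer loop
   vertex 0.1 1.4 3.4
   vertex 3.1 3.9 3.2
   vertex 0.0 2.8 2.6
  endloop
 endfacet
 facet normal -0.111 0.211 0.971
  outer loop
   vertex 0.1 1.4 3.4
   vertex 1.4 0.7 3.7
   vertex 3.1 3.9 3.2
  endloop
 endfacet
 facet normal 0.588 -0.520 0.619
  outer loop
   vertex 3.8 2.7 3.1
   vertex 1.4 0.7 3.7
   vertex 3.8 0.2 1.0
  endloop
 endfacet
 facet normal 0.210 0.041 0.977
  outer loop
   vertex 3.8 2.7 3.1
   vertex 3.1 3.9 3.2
   vertex 1.4 0.7 3.7
  endloop
 endfacet
 facet normal 0.996 0.060 -0.071
  outer loop
   vertex 3.8 2.7 3.1
   vertex 3.8 0.2 1.0
   vertex 3.7 2.1 1.2
  endloop
 endfacet
 facet normal 0.838 0.506 -0.204
  outer loop
   vertex 3.8 2.7 3.1
   vertex 3.7 2.1 1.2
   vertex 3.1 3.9 3.2
  endloop
 endfacet
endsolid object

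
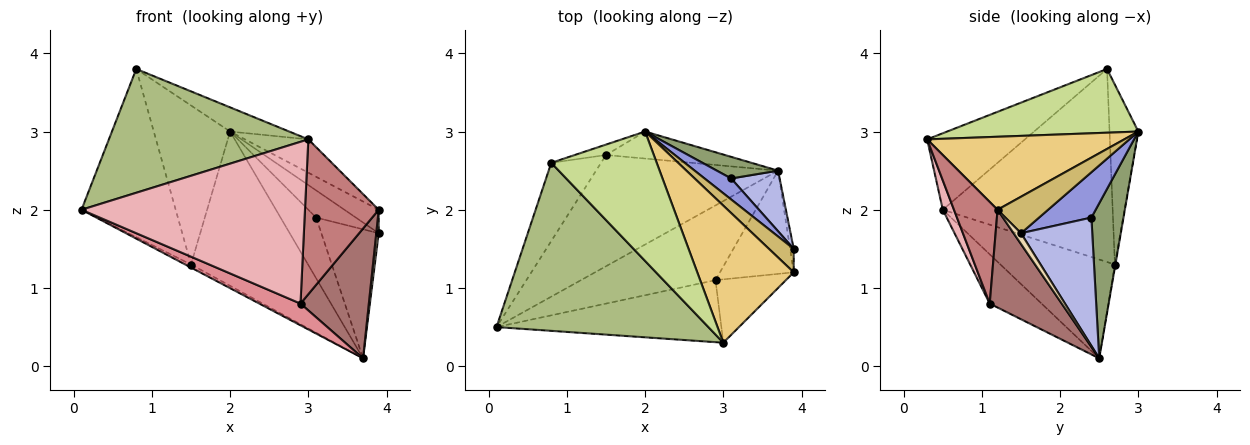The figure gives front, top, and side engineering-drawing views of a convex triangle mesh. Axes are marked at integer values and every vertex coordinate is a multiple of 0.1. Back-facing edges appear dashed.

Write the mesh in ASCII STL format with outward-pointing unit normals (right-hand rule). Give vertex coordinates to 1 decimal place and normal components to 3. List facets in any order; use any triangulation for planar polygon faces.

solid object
 facet normal -0.477 0.024 -0.879
  outer loop
   vertex 1.5 2.7 1.3
   vertex 3.7 2.5 0.1
   vertex 0.1 0.5 2.0
  endloop
 endfacet
 facet normal -0.005 0.985 -0.172
  outer loop
   vertex 1.5 2.7 1.3
   vertex 2.0 3.0 3.0
   vertex 3.7 2.5 0.1
  endloop
 endfacet
 facet normal 0.722 0.548 0.423
  outer loop
   vertex 3.1 2.4 1.9
   vertex 2.0 3.0 3.0
   vertex 3.9 1.5 1.7
  endloop
 endfacet
 facet normal 0.747 0.601 0.283
  outer loop
   vertex 3.1 2.4 1.9
   vertex 3.9 1.5 1.7
   vertex 3.7 2.5 0.1
  endloop
 endfacet
 facet normal 0.647 0.718 0.256
  outer loop
   vertex 3.1 2.4 1.9
   vertex 3.7 2.5 0.1
   vertex 2.0 3.0 3.0
  endloop
 endfacet
 facet normal -0.279 -0.570 0.773
  outer loop
   vertex 0.8 2.6 3.8
   vertex 0.1 0.5 2.0
   vertex 3.0 0.3 2.9
  endloop
 endfacet
 facet normal 0.511 0.158 0.845
  outer loop
   vertex 0.8 2.6 3.8
   vertex 3.0 0.3 2.9
   vertex 2.0 3.0 3.0
  endloop
 endfacet
 facet normal -0.853 0.473 -0.220
  outer loop
   vertex 0.8 2.6 3.8
   vertex 1.5 2.7 1.3
   vertex 0.1 0.5 2.0
  endloop
 endfacet
 facet normal -0.352 0.934 -0.061
  outer loop
   vertex 0.8 2.6 3.8
   vertex 2.0 3.0 3.0
   vertex 1.5 2.7 1.3
  endloop
 endfacet
 facet normal 0.722 0.490 0.490
  outer loop
   vertex 3.9 1.2 2.0
   vertex 3.9 1.5 1.7
   vertex 2.0 3.0 3.0
  endloop
 endfacet
 facet normal 0.592 0.190 0.783
  outer loop
   vertex 3.9 1.2 2.0
   vertex 2.0 3.0 3.0
   vertex 3.0 0.3 2.9
  endloop
 endfacet
 facet normal 0.905 -0.302 -0.302
  outer loop
   vertex 3.9 1.2 2.0
   vertex 3.7 2.5 0.1
   vertex 3.9 1.5 1.7
  endloop
 endfacet
 facet normal 0.636 -0.604 -0.480
  outer loop
   vertex 2.9 1.1 0.8
   vertex 3.7 2.5 0.1
   vertex 3.9 1.2 2.0
  endloop
 endfacet
 facet normal 0.480 -0.812 -0.332
  outer loop
   vertex 2.9 1.1 0.8
   vertex 3.9 1.2 2.0
   vertex 3.0 0.3 2.9
  endloop
 endfacet
 facet normal -0.332 -0.263 -0.906
  outer loop
   vertex 2.9 1.1 0.8
   vertex 0.1 0.5 2.0
   vertex 3.7 2.5 0.1
  endloop
 endfacet
 facet normal 0.047 -0.933 -0.358
  outer loop
   vertex 2.9 1.1 0.8
   vertex 3.0 0.3 2.9
   vertex 0.1 0.5 2.0
  endloop
 endfacet
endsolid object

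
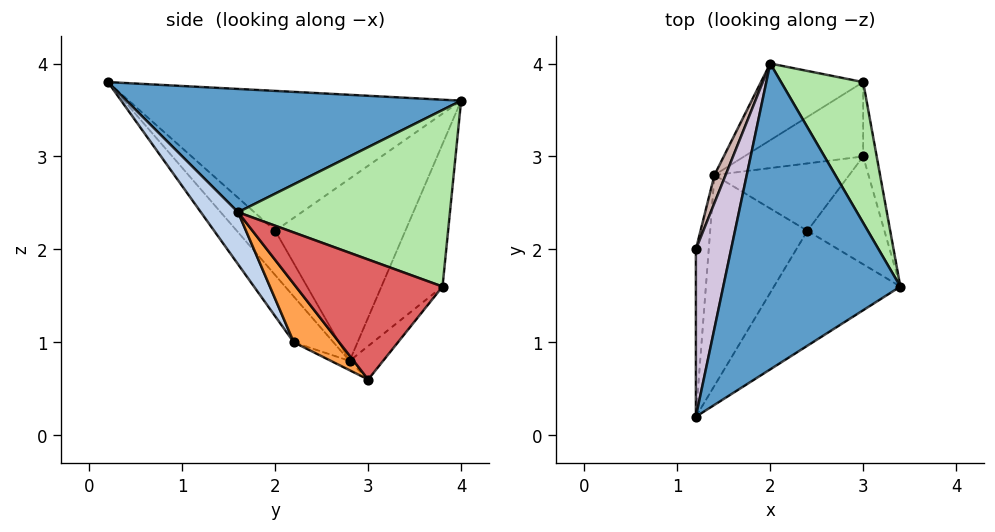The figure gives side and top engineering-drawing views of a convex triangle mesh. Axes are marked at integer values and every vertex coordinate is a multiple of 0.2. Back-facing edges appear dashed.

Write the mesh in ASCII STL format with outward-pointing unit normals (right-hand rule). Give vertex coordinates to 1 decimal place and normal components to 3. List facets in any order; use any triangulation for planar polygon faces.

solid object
 facet normal 0.570 -0.077 0.818
  outer loop
   vertex 2.0 4.0 3.6
   vertex 1.2 0.2 3.8
   vertex 3.4 1.6 2.4
  endloop
 endfacet
 facet normal 0.209 -0.836 -0.508
  outer loop
   vertex 2.4 2.2 1.0
   vertex 3.4 1.6 2.4
   vertex 1.2 0.2 3.8
  endloop
 endfacet
 facet normal 0.460 -0.648 -0.607
  outer loop
   vertex 2.4 2.2 1.0
   vertex 3.0 3.0 0.6
   vertex 3.4 1.6 2.4
  endloop
 endfacet
 facet normal -0.299 -0.711 -0.636
  outer loop
   vertex 2.4 2.2 1.0
   vertex 1.2 0.2 3.8
   vertex 1.4 2.8 0.8
  endloop
 endfacet
 facet normal -0.063 -0.408 -0.911
  outer loop
   vertex 2.4 2.2 1.0
   vertex 1.4 2.8 0.8
   vertex 3.0 3.0 0.6
  endloop
 endfacet
 facet normal 0.864 0.303 0.402
  outer loop
   vertex 3.0 3.8 1.6
   vertex 2.0 4.0 3.6
   vertex 3.4 1.6 2.4
  endloop
 endfacet
 facet normal 0.984 0.139 -0.111
  outer loop
   vertex 3.0 3.8 1.6
   vertex 3.4 1.6 2.4
   vertex 3.0 3.0 0.6
  endloop
 endfacet
 facet normal -0.400 0.870 -0.287
  outer loop
   vertex 3.0 3.8 1.6
   vertex 1.4 2.8 0.8
   vertex 2.0 4.0 3.6
  endloop
 endfacet
 facet normal -0.173 0.769 -0.615
  outer loop
   vertex 3.0 3.8 1.6
   vertex 3.0 3.0 0.6
   vertex 1.4 2.8 0.8
  endloop
 endfacet
 facet normal -0.948 0.212 0.239
  outer loop
   vertex 1.2 2.0 2.2
   vertex 1.2 0.2 3.8
   vertex 2.0 4.0 3.6
  endloop
 endfacet
 facet normal -0.932 -0.241 -0.271
  outer loop
   vertex 1.2 2.0 2.2
   vertex 1.4 2.8 0.8
   vertex 1.2 0.2 3.8
  endloop
 endfacet
 facet normal -0.940 0.336 0.058
  outer loop
   vertex 1.2 2.0 2.2
   vertex 2.0 4.0 3.6
   vertex 1.4 2.8 0.8
  endloop
 endfacet
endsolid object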